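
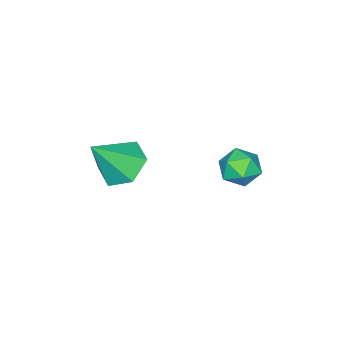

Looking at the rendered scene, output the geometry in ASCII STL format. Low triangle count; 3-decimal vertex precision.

solid 
facet normal -0.847 -0.370 0.381
outer loop
vertex -1.283 2.174 0.075
vertex -1.168 1.573 -0.253
vertex -0.922 1.671 0.389
endloop
endfacet
facet normal -0.558 0.112 0.822
outer loop
vertex -1.283 2.174 0.075
vertex -0.922 1.671 0.389
vertex -0.714 2.331 0.44
endloop
endfacet
facet normal -0.501 0.729 0.467
outer loop
vertex -1.283 2.174 0.075
vertex -0.714 2.331 0.44
vertex -0.831 2.641 -0.17
endloop
endfacet
facet normal -0.754 0.628 -0.192
outer loop
vertex -1.283 2.174 0.075
vertex -0.831 2.641 -0.17
vertex -1.112 2.173 -0.598
endloop
endfacet
facet normal -0.968 -0.051 -0.246
outer loop
vertex -1.283 2.174 0.075
vertex -1.112 2.173 -0.598
vertex -1.168 1.573 -0.253
endloop
endfacet
facet normal 0.100 -0.108 0.989
outer loop
vertex -0.714 2.331 0.44
vertex -0.922 1.671 0.389
vertex -0.248 1.827 0.338
endloop
endfacet
facet normal -0.368 -0.888 0.276
outer loop
vertex -0.922 1.671 0.389
vertex -1.168 1.573 -0.253
vertex -0.529 1.359 -0.09
endloop
endfacet
facet normal -0.563 -0.372 -0.738
outer loop
vertex -1.168 1.573 -0.253
vertex -1.112 2.173 -0.598
vertex -0.646 1.669 -0.7
endloop
endfacet
facet normal -0.217 0.727 -0.652
outer loop
vertex -1.112 2.173 -0.598
vertex -0.831 2.641 -0.17
vertex -0.438 2.329 -0.649
endloop
endfacet
facet normal 0.192 0.889 0.415
outer loop
vertex -0.831 2.641 -0.17
vertex -0.714 2.331 0.44
vertex -0.192 2.427 -0.007
endloop
endfacet
facet normal 0.754 -0.628 0.192
outer loop
vertex -0.077 1.826 -0.335
vertex -0.248 1.827 0.338
vertex -0.529 1.359 -0.09
endloop
endfacet
facet normal 0.501 -0.729 -0.467
outer loop
vertex -0.077 1.826 -0.335
vertex -0.529 1.359 -0.09
vertex -0.646 1.669 -0.7
endloop
endfacet
facet normal 0.558 -0.112 -0.822
outer loop
vertex -0.077 1.826 -0.335
vertex -0.646 1.669 -0.7
vertex -0.438 2.329 -0.649
endloop
endfacet
facet normal 0.847 0.370 -0.381
outer loop
vertex -0.077 1.826 -0.335
vertex -0.438 2.329 -0.649
vertex -0.192 2.427 -0.007
endloop
endfacet
facet normal 0.968 0.051 0.246
outer loop
vertex -0.077 1.826 -0.335
vertex -0.192 2.427 -0.007
vertex -0.248 1.827 0.338
endloop
endfacet
facet normal 0.217 -0.727 0.652
outer loop
vertex -0.529 1.359 -0.09
vertex -0.248 1.827 0.338
vertex -0.922 1.671 0.389
endloop
endfacet
facet normal -0.192 -0.889 -0.415
outer loop
vertex -0.646 1.669 -0.7
vertex -0.529 1.359 -0.09
vertex -1.168 1.573 -0.253
endloop
endfacet
facet normal -0.100 0.108 -0.989
outer loop
vertex -0.438 2.329 -0.649
vertex -0.646 1.669 -0.7
vertex -1.112 2.173 -0.598
endloop
endfacet
facet normal 0.368 0.888 -0.276
outer loop
vertex -0.192 2.427 -0.007
vertex -0.438 2.329 -0.649
vertex -0.831 2.641 -0.17
endloop
endfacet
facet normal 0.563 0.372 0.738
outer loop
vertex -0.248 1.827 0.338
vertex -0.192 2.427 -0.007
vertex -0.714 2.331 0.44
endloop
endfacet
facet normal -0.575 0.266 -0.774
outer loop
vertex 1.026 -1.432 -1.611
vertex 0.327 -1.436 -1.093
vertex 0.793 -0.707 -1.189
endloop
endfacet
facet normal 0.944 0.327 -0.041
outer loop
vertex 1.026 -1.432 -1.611
vertex 0.793 -0.707 -1.189
vertex 1.253 -1.864 0.153
endloop
endfacet
facet normal -0.576 0.266 -0.773
outer loop
vertex 0.793 -0.707 -1.189
vertex 0.327 -1.436 -1.093
vertex 0.094 -0.712 -0.67
endloop
endfacet
facet normal 0.384 0.760 0.524
outer loop
vertex 0.793 -0.707 -1.189
vertex 0.094 -0.712 -0.67
vertex 1.253 -1.864 0.153
endloop
endfacet
facet normal -0.575 0.267 -0.774
outer loop
vertex 0.094 -0.712 -0.67
vertex 0.327 -1.436 -1.093
vertex -0.372 -1.44 -0.575
endloop
endfacet
facet normal -0.317 0.319 0.893
outer loop
vertex 0.094 -0.712 -0.67
vertex -0.372 -1.44 -0.575
vertex 1.253 -1.864 0.153
endloop
endfacet
facet normal -0.575 0.266 -0.774
outer loop
vertex -0.372 -1.44 -0.575
vertex 0.327 -1.436 -1.093
vertex -0.139 -2.164 -0.997
endloop
endfacet
facet normal -0.457 -0.553 0.697
outer loop
vertex -0.372 -1.44 -0.575
vertex -0.139 -2.164 -0.997
vertex 1.253 -1.864 0.153
endloop
endfacet
facet normal -0.575 0.266 -0.774
outer loop
vertex -0.139 -2.164 -0.997
vertex 0.327 -1.436 -1.093
vertex 0.56 -2.16 -1.515
endloop
endfacet
facet normal 0.103 -0.986 0.132
outer loop
vertex -0.139 -2.164 -0.997
vertex 0.56 -2.16 -1.515
vertex 1.253 -1.864 0.153
endloop
endfacet
facet normal -0.575 0.266 -0.774
outer loop
vertex 0.56 -2.16 -1.515
vertex 0.327 -1.436 -1.093
vertex 1.026 -1.432 -1.611
endloop
endfacet
facet normal 0.804 -0.546 -0.237
outer loop
vertex 0.56 -2.16 -1.515
vertex 1.026 -1.432 -1.611
vertex 1.253 -1.864 0.153
endloop
endfacet

endsolid


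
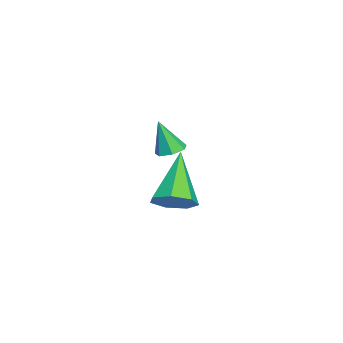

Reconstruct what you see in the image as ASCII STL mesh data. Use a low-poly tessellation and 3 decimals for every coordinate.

solid 
facet normal 0.059 0.320 -0.946
outer loop
vertex -1.805 -1.345 -4.083
vertex -2.35 -1.452 -4.153
vertex -2.107 -0.979 -3.978
endloop
endfacet
facet normal 0.712 0.428 0.557
outer loop
vertex -1.805 -1.345 -4.083
vertex -2.107 -0.979 -3.978
vertex -2.43 -1.888 -2.867
endloop
endfacet
facet normal 0.057 0.320 -0.946
outer loop
vertex -2.107 -0.979 -3.978
vertex -2.35 -1.452 -4.153
vertex -2.592 -0.969 -4.004
endloop
endfacet
facet normal -0.018 0.776 0.630
outer loop
vertex -2.107 -0.979 -3.978
vertex -2.592 -0.969 -4.004
vertex -2.43 -1.888 -2.867
endloop
endfacet
facet normal 0.059 0.321 -0.945
outer loop
vertex -2.592 -0.969 -4.004
vertex -2.35 -1.452 -4.153
vertex -2.895 -1.323 -4.143
endloop
endfacet
facet normal -0.752 0.456 0.476
outer loop
vertex -2.592 -0.969 -4.004
vertex -2.895 -1.323 -4.143
vertex -2.43 -1.888 -2.867
endloop
endfacet
facet normal 0.058 0.320 -0.946
outer loop
vertex -2.895 -1.323 -4.143
vertex -2.35 -1.452 -4.153
vertex -2.788 -1.774 -4.289
endloop
endfacet
facet normal -0.933 -0.290 0.212
outer loop
vertex -2.895 -1.323 -4.143
vertex -2.788 -1.774 -4.289
vertex -2.43 -1.888 -2.867
endloop
endfacet
facet normal 0.058 0.320 -0.946
outer loop
vertex -2.788 -1.774 -4.289
vertex -2.35 -1.452 -4.153
vertex -2.351 -1.983 -4.333
endloop
endfacet
facet normal -0.428 -0.903 0.035
outer loop
vertex -2.788 -1.774 -4.289
vertex -2.351 -1.983 -4.333
vertex -2.43 -1.888 -2.867
endloop
endfacet
facet normal 0.059 0.320 -0.945
outer loop
vertex -2.351 -1.983 -4.333
vertex -2.35 -1.452 -4.153
vertex -1.914 -1.792 -4.241
endloop
endfacet
facet normal 0.385 -0.919 0.080
outer loop
vertex -2.351 -1.983 -4.333
vertex -1.914 -1.792 -4.241
vertex -2.43 -1.888 -2.867
endloop
endfacet
facet normal 0.059 0.320 -0.946
outer loop
vertex -1.914 -1.792 -4.241
vertex -2.35 -1.452 -4.153
vertex -1.805 -1.345 -4.083
endloop
endfacet
facet normal 0.892 -0.328 0.312
outer loop
vertex -1.914 -1.792 -4.241
vertex -1.805 -1.345 -4.083
vertex -2.43 -1.888 -2.867
endloop
endfacet
facet normal 0.706 -0.026 -0.708
outer loop
vertex 2.261 -0.32 -4.061
vertex 1.888 -0.909 -4.411
vertex 1.802 -0.142 -4.525
endloop
endfacet
facet normal -0.027 0.924 0.382
outer loop
vertex 2.261 -0.32 -4.061
vertex 1.802 -0.142 -4.525
vertex 0.392 -0.851 -2.909
endloop
endfacet
facet normal 0.705 -0.026 -0.709
outer loop
vertex 1.802 -0.142 -4.525
vertex 1.888 -0.909 -4.411
vertex 1.407 -0.541 -4.903
endloop
endfacet
facet normal -0.604 0.775 -0.187
outer loop
vertex 1.802 -0.142 -4.525
vertex 1.407 -0.541 -4.903
vertex 0.392 -0.851 -2.909
endloop
endfacet
facet normal 0.705 -0.027 -0.709
outer loop
vertex 1.407 -0.541 -4.903
vertex 1.888 -0.909 -4.411
vertex 1.374 -1.217 -4.91
endloop
endfacet
facet normal -0.893 0.048 -0.447
outer loop
vertex 1.407 -0.541 -4.903
vertex 1.374 -1.217 -4.91
vertex 0.392 -0.851 -2.909
endloop
endfacet
facet normal 0.705 -0.027 -0.709
outer loop
vertex 1.374 -1.217 -4.91
vertex 1.888 -0.909 -4.411
vertex 1.728 -1.661 -4.541
endloop
endfacet
facet normal -0.677 -0.708 -0.203
outer loop
vertex 1.374 -1.217 -4.91
vertex 1.728 -1.661 -4.541
vertex 0.392 -0.851 -2.909
endloop
endfacet
facet normal 0.705 -0.028 -0.708
outer loop
vertex 1.728 -1.661 -4.541
vertex 1.888 -0.909 -4.411
vertex 2.202 -1.538 -4.074
endloop
endfacet
facet normal -0.117 -0.924 0.363
outer loop
vertex 1.728 -1.661 -4.541
vertex 2.202 -1.538 -4.074
vertex 0.392 -0.851 -2.909
endloop
endfacet
facet normal 0.706 -0.027 -0.708
outer loop
vertex 2.202 -1.538 -4.074
vertex 1.888 -0.909 -4.411
vertex 2.439 -0.942 -3.86
endloop
endfacet
facet normal 0.362 -0.439 0.822
outer loop
vertex 2.202 -1.538 -4.074
vertex 2.439 -0.942 -3.86
vertex 0.392 -0.851 -2.909
endloop
endfacet
facet normal 0.706 -0.027 -0.708
outer loop
vertex 2.439 -0.942 -3.86
vertex 1.888 -0.909 -4.411
vertex 2.261 -0.32 -4.061
endloop
endfacet
facet normal 0.403 0.384 0.831
outer loop
vertex 2.439 -0.942 -3.86
vertex 2.261 -0.32 -4.061
vertex 0.392 -0.851 -2.909
endloop
endfacet

endsolid


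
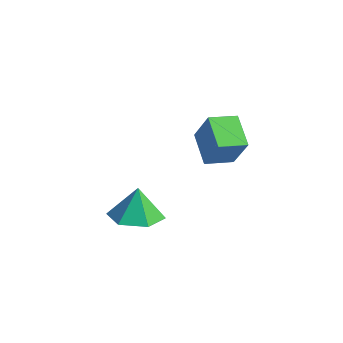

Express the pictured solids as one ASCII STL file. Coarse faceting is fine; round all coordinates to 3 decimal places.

solid 
facet normal 0.056 -0.098 -0.994
outer loop
vertex 1.184 -2.575 -1.205
vertex 0.579 -3.469 -1.151
vertex 0.108 -2.505 -1.272
endloop
endfacet
facet normal 0.028 0.882 0.471
outer loop
vertex 1.184 -2.575 -1.205
vertex 0.108 -2.505 -1.272
vertex 0.501 -3.331 0.251
endloop
endfacet
facet normal 0.055 -0.098 -0.994
outer loop
vertex 0.108 -2.505 -1.272
vertex 0.579 -3.469 -1.151
vertex -0.496 -3.398 -1.218
endloop
endfacet
facet normal -0.720 0.515 0.465
outer loop
vertex 0.108 -2.505 -1.272
vertex -0.496 -3.398 -1.218
vertex 0.501 -3.331 0.251
endloop
endfacet
facet normal 0.055 -0.098 -0.994
outer loop
vertex -0.496 -3.398 -1.218
vertex 0.579 -3.469 -1.151
vertex -0.025 -4.362 -1.097
endloop
endfacet
facet normal -0.779 -0.313 0.543
outer loop
vertex -0.496 -3.398 -1.218
vertex -0.025 -4.362 -1.097
vertex 0.501 -3.331 0.251
endloop
endfacet
facet normal 0.056 -0.098 -0.994
outer loop
vertex -0.025 -4.362 -1.097
vertex 0.579 -3.469 -1.151
vertex 1.05 -4.433 -1.029
endloop
endfacet
facet normal -0.091 -0.774 0.627
outer loop
vertex -0.025 -4.362 -1.097
vertex 1.05 -4.433 -1.029
vertex 0.501 -3.331 0.251
endloop
endfacet
facet normal 0.056 -0.098 -0.994
outer loop
vertex 1.05 -4.433 -1.029
vertex 0.579 -3.469 -1.151
vertex 1.655 -3.54 -1.083
endloop
endfacet
facet normal 0.658 -0.408 0.633
outer loop
vertex 1.05 -4.433 -1.029
vertex 1.655 -3.54 -1.083
vertex 0.501 -3.331 0.251
endloop
endfacet
facet normal 0.056 -0.098 -0.994
outer loop
vertex 1.655 -3.54 -1.083
vertex 0.579 -3.469 -1.151
vertex 1.184 -2.575 -1.205
endloop
endfacet
facet normal 0.718 0.420 0.555
outer loop
vertex 1.655 -3.54 -1.083
vertex 1.184 -2.575 -1.205
vertex 0.501 -3.331 0.251
endloop
endfacet
facet normal -0.559 -0.025 -0.829
outer loop
vertex -2.176 0.51 0.554
vertex -2.005 1.699 0.403
vertex -0.902 0.218 -0.296
endloop
endfacet
facet normal -0.142 -0.982 0.125
outer loop
vertex 0.065 0.261 1.137
vertex -2.176 0.51 0.554
vertex -0.902 0.218 -0.296
endloop
endfacet
facet normal -0.559 -0.025 -0.829
outer loop
vertex -0.902 0.218 -0.296
vertex -2.005 1.699 0.403
vertex -0.73 1.406 -0.448
endloop
endfacet
facet normal 0.817 -0.188 -0.546
outer loop
vertex -0.73 1.406 -0.448
vertex 0.065 0.261 1.137
vertex -0.902 0.218 -0.296
endloop
endfacet
facet normal -0.817 0.187 0.546
outer loop
vertex -2.176 0.51 0.554
vertex -1.038 1.742 1.836
vertex -2.005 1.699 0.403
endloop
endfacet
facet normal -0.142 -0.982 0.126
outer loop
vertex -1.21 0.554 1.988
vertex -2.176 0.51 0.554
vertex 0.065 0.261 1.137
endloop
endfacet
facet normal -0.817 0.188 0.545
outer loop
vertex -1.21 0.554 1.988
vertex -1.038 1.742 1.836
vertex -2.176 0.51 0.554
endloop
endfacet
facet normal 0.142 0.982 -0.125
outer loop
vertex -2.005 1.699 0.403
vertex -1.038 1.742 1.836
vertex -0.73 1.406 -0.448
endloop
endfacet
facet normal 0.817 -0.187 -0.545
outer loop
vertex 0.236 1.45 0.986
vertex 0.065 0.261 1.137
vertex -0.73 1.406 -0.448
endloop
endfacet
facet normal 0.141 0.982 -0.125
outer loop
vertex -0.73 1.406 -0.448
vertex -1.038 1.742 1.836
vertex 0.236 1.45 0.986
endloop
endfacet
facet normal 0.559 0.025 0.829
outer loop
vertex 0.236 1.45 0.986
vertex -1.21 0.554 1.988
vertex 0.065 0.261 1.137
endloop
endfacet
facet normal 0.559 0.025 0.829
outer loop
vertex -1.038 1.742 1.836
vertex -1.21 0.554 1.988
vertex 0.236 1.45 0.986
endloop
endfacet

endsolid


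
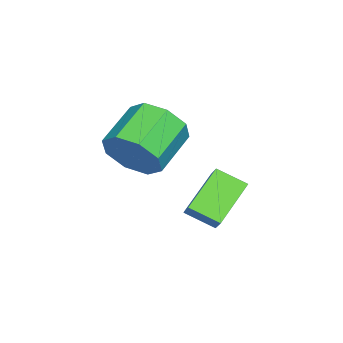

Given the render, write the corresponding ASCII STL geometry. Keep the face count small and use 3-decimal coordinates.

solid 
facet normal 0.913 -0.164 -0.373
outer loop
vertex 1.472 -1.436 4.049
vertex 1.028 -1.865 3.15
vertex 1.333 -0.865 3.457
endloop
endfacet
facet normal 0.371 0.710 0.598
outer loop
vertex 1.472 -1.436 4.049
vertex 1.333 -0.865 3.457
vertex -0.145 -1.146 4.708
endloop
endfacet
facet normal 0.372 0.709 0.599
outer loop
vertex -0.145 -1.146 4.708
vertex 1.333 -0.865 3.457
vertex -0.283 -0.574 4.116
endloop
endfacet
facet normal -0.914 0.165 0.372
outer loop
vertex -0.145 -1.146 4.708
vertex -0.283 -0.574 4.116
vertex -0.588 -1.575 3.81
endloop
endfacet
facet normal 0.913 -0.164 -0.372
outer loop
vertex 1.333 -0.865 3.457
vertex 1.028 -1.865 3.15
vertex 1.016 -0.88 2.686
endloop
endfacet
facet normal 0.145 0.986 -0.079
outer loop
vertex 1.333 -0.865 3.457
vertex 1.016 -0.88 2.686
vertex -0.283 -0.574 4.116
endloop
endfacet
facet normal 0.145 0.986 -0.079
outer loop
vertex -0.283 -0.574 4.116
vertex 1.016 -0.88 2.686
vertex -0.601 -0.589 3.345
endloop
endfacet
facet normal -0.913 0.164 0.373
outer loop
vertex -0.283 -0.574 4.116
vertex -0.601 -0.589 3.345
vertex -0.588 -1.575 3.81
endloop
endfacet
facet normal 0.914 -0.164 -0.372
outer loop
vertex 1.016 -0.88 2.686
vertex 1.028 -1.865 3.15
vertex 0.706 -1.472 2.186
endloop
endfacet
facet normal -0.166 0.686 -0.709
outer loop
vertex 1.016 -0.88 2.686
vertex 0.706 -1.472 2.186
vertex -0.601 -0.589 3.345
endloop
endfacet
facet normal -0.166 0.685 -0.709
outer loop
vertex -0.601 -0.589 3.345
vertex 0.706 -1.472 2.186
vertex -0.911 -1.181 2.846
endloop
endfacet
facet normal -0.913 0.164 0.373
outer loop
vertex -0.601 -0.589 3.345
vertex -0.911 -1.181 2.846
vertex -0.588 -1.575 3.81
endloop
endfacet
facet normal 0.914 -0.164 -0.372
outer loop
vertex 0.706 -1.472 2.186
vertex 1.028 -1.865 3.15
vertex 0.585 -2.294 2.252
endloop
endfacet
facet normal -0.381 -0.018 -0.925
outer loop
vertex 0.706 -1.472 2.186
vertex 0.585 -2.294 2.252
vertex -0.911 -1.181 2.846
endloop
endfacet
facet normal -0.380 -0.017 -0.925
outer loop
vertex -0.911 -1.181 2.846
vertex 0.585 -2.294 2.252
vertex -1.032 -2.004 2.911
endloop
endfacet
facet normal -0.913 0.164 0.373
outer loop
vertex -0.911 -1.181 2.846
vertex -1.032 -2.004 2.911
vertex -0.588 -1.575 3.81
endloop
endfacet
facet normal 0.914 -0.165 -0.372
outer loop
vertex 0.585 -2.294 2.252
vertex 1.028 -1.865 3.15
vertex 0.723 -2.866 2.844
endloop
endfacet
facet normal -0.371 -0.709 -0.599
outer loop
vertex 0.585 -2.294 2.252
vertex 0.723 -2.866 2.844
vertex -1.032 -2.004 2.911
endloop
endfacet
facet normal -0.372 -0.710 -0.598
outer loop
vertex -1.032 -2.004 2.911
vertex 0.723 -2.866 2.844
vertex -0.893 -2.575 3.503
endloop
endfacet
facet normal -0.913 0.164 0.373
outer loop
vertex -1.032 -2.004 2.911
vertex -0.893 -2.575 3.503
vertex -0.588 -1.575 3.81
endloop
endfacet
facet normal 0.913 -0.164 -0.373
outer loop
vertex 0.723 -2.866 2.844
vertex 1.028 -1.865 3.15
vertex 1.041 -2.851 3.615
endloop
endfacet
facet normal -0.145 -0.986 0.079
outer loop
vertex 0.723 -2.866 2.844
vertex 1.041 -2.851 3.615
vertex -0.893 -2.575 3.503
endloop
endfacet
facet normal -0.145 -0.986 0.079
outer loop
vertex -0.893 -2.575 3.503
vertex 1.041 -2.851 3.615
vertex -0.576 -2.56 4.274
endloop
endfacet
facet normal -0.913 0.164 0.372
outer loop
vertex -0.893 -2.575 3.503
vertex -0.576 -2.56 4.274
vertex -0.588 -1.575 3.81
endloop
endfacet
facet normal 0.913 -0.164 -0.373
outer loop
vertex 1.041 -2.851 3.615
vertex 1.028 -1.865 3.15
vertex 1.351 -2.259 4.114
endloop
endfacet
facet normal 0.166 -0.685 0.709
outer loop
vertex 1.041 -2.851 3.615
vertex 1.351 -2.259 4.114
vertex -0.576 -2.56 4.274
endloop
endfacet
facet normal 0.166 -0.686 0.709
outer loop
vertex -0.576 -2.56 4.274
vertex 1.351 -2.259 4.114
vertex -0.266 -1.968 4.774
endloop
endfacet
facet normal -0.914 0.164 0.372
outer loop
vertex -0.576 -2.56 4.274
vertex -0.266 -1.968 4.774
vertex -0.588 -1.575 3.81
endloop
endfacet
facet normal 0.913 -0.164 -0.373
outer loop
vertex 1.351 -2.259 4.114
vertex 1.028 -1.865 3.15
vertex 1.472 -1.436 4.049
endloop
endfacet
facet normal 0.380 0.017 0.925
outer loop
vertex 1.351 -2.259 4.114
vertex 1.472 -1.436 4.049
vertex -0.266 -1.968 4.774
endloop
endfacet
facet normal 0.380 0.018 0.925
outer loop
vertex -0.266 -1.968 4.774
vertex 1.472 -1.436 4.049
vertex -0.145 -1.146 4.708
endloop
endfacet
facet normal -0.914 0.164 0.372
outer loop
vertex -0.266 -1.968 4.774
vertex -0.145 -1.146 4.708
vertex -0.588 -1.575 3.81
endloop
endfacet
facet normal -0.836 0.200 0.512
outer loop
vertex -1.234 0.09 1.605
vertex -1.293 1.152 1.094
vertex -1.704 -0.244 0.968
endloop
endfacet
facet normal 0.051 -0.899 0.434
outer loop
vertex -0.167 -0.612 0.026
vertex -1.234 0.09 1.605
vertex -1.704 -0.244 0.968
endloop
endfacet
facet normal -0.835 0.200 0.512
outer loop
vertex -1.704 -0.244 0.968
vertex -1.293 1.152 1.094
vertex -1.764 0.818 0.456
endloop
endfacet
facet normal -0.547 -0.388 -0.741
outer loop
vertex -1.764 0.818 0.456
vertex -0.167 -0.612 0.026
vertex -1.704 -0.244 0.968
endloop
endfacet
facet normal 0.547 0.387 0.742
outer loop
vertex -1.234 0.09 1.605
vertex 0.244 0.784 0.152
vertex -1.293 1.152 1.094
endloop
endfacet
facet normal 0.050 -0.900 0.434
outer loop
vertex 0.304 -0.278 0.664
vertex -1.234 0.09 1.605
vertex -0.167 -0.612 0.026
endloop
endfacet
facet normal 0.547 0.388 0.742
outer loop
vertex 0.304 -0.278 0.664
vertex 0.244 0.784 0.152
vertex -1.234 0.09 1.605
endloop
endfacet
facet normal -0.050 0.900 -0.434
outer loop
vertex -1.293 1.152 1.094
vertex 0.244 0.784 0.152
vertex -1.764 0.818 0.456
endloop
endfacet
facet normal -0.547 -0.387 -0.742
outer loop
vertex -0.226 0.45 -0.485
vertex -0.167 -0.612 0.026
vertex -1.764 0.818 0.456
endloop
endfacet
facet normal -0.051 0.899 -0.434
outer loop
vertex -1.764 0.818 0.456
vertex 0.244 0.784 0.152
vertex -0.226 0.45 -0.485
endloop
endfacet
facet normal 0.835 -0.200 -0.512
outer loop
vertex -0.226 0.45 -0.485
vertex 0.304 -0.278 0.664
vertex -0.167 -0.612 0.026
endloop
endfacet
facet normal 0.836 -0.200 -0.512
outer loop
vertex 0.244 0.784 0.152
vertex 0.304 -0.278 0.664
vertex -0.226 0.45 -0.485
endloop
endfacet

endsolid


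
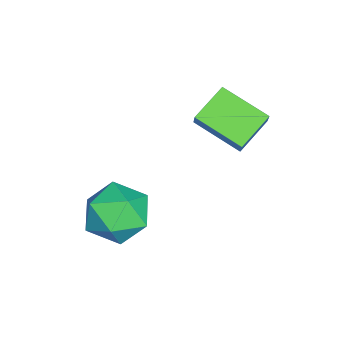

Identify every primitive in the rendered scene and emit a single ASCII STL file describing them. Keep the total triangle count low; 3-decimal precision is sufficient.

solid 
facet normal -0.909 0.156 0.388
outer loop
vertex -0.632 -1.566 0.436
vertex -0.197 -1.743 1.527
vertex -0.208 -0.65 1.062
endloop
endfacet
facet normal -0.822 0.528 -0.216
outer loop
vertex -0.632 -1.566 0.436
vertex -0.208 -0.65 1.062
vertex 0.037 -0.742 -0.097
endloop
endfacet
facet normal -0.671 0.067 -0.738
outer loop
vertex -0.632 -1.566 0.436
vertex 0.037 -0.742 -0.097
vertex 0.199 -1.892 -0.349
endloop
endfacet
facet normal -0.665 -0.589 -0.459
outer loop
vertex -0.632 -1.566 0.436
vertex 0.199 -1.892 -0.349
vertex 0.054 -2.511 0.655
endloop
endfacet
facet normal -0.811 -0.534 0.237
outer loop
vertex -0.632 -1.566 0.436
vertex 0.054 -2.511 0.655
vertex -0.197 -1.743 1.527
endloop
endfacet
facet normal -0.258 0.957 -0.131
outer loop
vertex 0.037 -0.742 -0.097
vertex -0.208 -0.65 1.062
vertex 0.886 -0.409 0.665
endloop
endfacet
facet normal -0.399 0.356 0.845
outer loop
vertex -0.208 -0.65 1.062
vertex -0.197 -1.743 1.527
vertex 0.741 -1.028 1.669
endloop
endfacet
facet normal -0.241 -0.762 0.601
outer loop
vertex -0.197 -1.743 1.527
vertex 0.054 -2.511 0.655
vertex 0.903 -2.178 1.417
endloop
endfacet
facet normal -0.003 -0.851 -0.525
outer loop
vertex 0.054 -2.511 0.655
vertex 0.199 -1.892 -0.349
vertex 1.148 -2.27 0.258
endloop
endfacet
facet normal -0.014 0.212 -0.977
outer loop
vertex 0.199 -1.892 -0.349
vertex 0.037 -0.742 -0.097
vertex 1.137 -1.177 -0.207
endloop
endfacet
facet normal 0.665 0.589 0.459
outer loop
vertex 1.572 -1.354 0.884
vertex 0.886 -0.409 0.665
vertex 0.741 -1.028 1.669
endloop
endfacet
facet normal 0.671 -0.067 0.738
outer loop
vertex 1.572 -1.354 0.884
vertex 0.741 -1.028 1.669
vertex 0.903 -2.178 1.417
endloop
endfacet
facet normal 0.822 -0.528 0.216
outer loop
vertex 1.572 -1.354 0.884
vertex 0.903 -2.178 1.417
vertex 1.148 -2.27 0.258
endloop
endfacet
facet normal 0.909 -0.156 -0.388
outer loop
vertex 1.572 -1.354 0.884
vertex 1.148 -2.27 0.258
vertex 1.137 -1.177 -0.207
endloop
endfacet
facet normal 0.811 0.534 -0.237
outer loop
vertex 1.572 -1.354 0.884
vertex 1.137 -1.177 -0.207
vertex 0.886 -0.409 0.665
endloop
endfacet
facet normal 0.003 0.851 0.525
outer loop
vertex 0.741 -1.028 1.669
vertex 0.886 -0.409 0.665
vertex -0.208 -0.65 1.062
endloop
endfacet
facet normal 0.014 -0.212 0.977
outer loop
vertex 0.903 -2.178 1.417
vertex 0.741 -1.028 1.669
vertex -0.197 -1.743 1.527
endloop
endfacet
facet normal 0.258 -0.957 0.131
outer loop
vertex 1.148 -2.27 0.258
vertex 0.903 -2.178 1.417
vertex 0.054 -2.511 0.655
endloop
endfacet
facet normal 0.399 -0.356 -0.845
outer loop
vertex 1.137 -1.177 -0.207
vertex 1.148 -2.27 0.258
vertex 0.199 -1.892 -0.349
endloop
endfacet
facet normal 0.241 0.762 -0.601
outer loop
vertex 0.886 -0.409 0.665
vertex 1.137 -1.177 -0.207
vertex 0.037 -0.742 -0.097
endloop
endfacet
facet normal -0.525 -0.156 -0.837
outer loop
vertex -2.396 0.296 2.89
vertex -3.536 0.917 3.49
vertex -1.86 1.893 2.256
endloop
endfacet
facet normal 0.797 -0.434 -0.420
outer loop
vertex -1.424 2.023 2.95
vertex -2.396 0.296 2.89
vertex -1.86 1.893 2.256
endloop
endfacet
facet normal -0.525 -0.156 -0.837
outer loop
vertex -1.86 1.893 2.256
vertex -3.536 0.917 3.49
vertex -3.0 2.514 2.856
endloop
endfacet
facet normal 0.297 0.887 -0.353
outer loop
vertex -3.0 2.514 2.856
vertex -1.424 2.023 2.95
vertex -1.86 1.893 2.256
endloop
endfacet
facet normal -0.297 -0.887 0.353
outer loop
vertex -2.396 0.296 2.89
vertex -3.1 1.047 4.184
vertex -3.536 0.917 3.49
endloop
endfacet
facet normal 0.797 -0.434 -0.420
outer loop
vertex -1.96 0.426 3.584
vertex -2.396 0.296 2.89
vertex -1.424 2.023 2.95
endloop
endfacet
facet normal -0.297 -0.887 0.353
outer loop
vertex -1.96 0.426 3.584
vertex -3.1 1.047 4.184
vertex -2.396 0.296 2.89
endloop
endfacet
facet normal -0.797 0.434 0.420
outer loop
vertex -3.536 0.917 3.49
vertex -3.1 1.047 4.184
vertex -3.0 2.514 2.856
endloop
endfacet
facet normal 0.297 0.887 -0.353
outer loop
vertex -2.564 2.644 3.55
vertex -1.424 2.023 2.95
vertex -3.0 2.514 2.856
endloop
endfacet
facet normal -0.797 0.434 0.420
outer loop
vertex -3.0 2.514 2.856
vertex -3.1 1.047 4.184
vertex -2.564 2.644 3.55
endloop
endfacet
facet normal 0.525 0.156 0.837
outer loop
vertex -2.564 2.644 3.55
vertex -1.96 0.426 3.584
vertex -1.424 2.023 2.95
endloop
endfacet
facet normal 0.525 0.156 0.837
outer loop
vertex -3.1 1.047 4.184
vertex -1.96 0.426 3.584
vertex -2.564 2.644 3.55
endloop
endfacet

endsolid


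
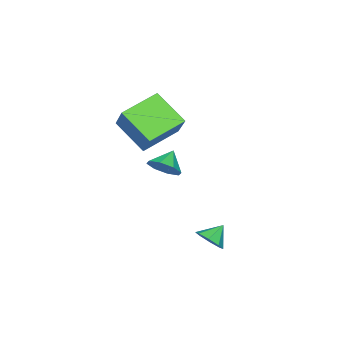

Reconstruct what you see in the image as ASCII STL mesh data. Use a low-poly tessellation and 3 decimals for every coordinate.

solid 
facet normal -0.884 0.354 0.305
outer loop
vertex -2.687 -3.065 2.001
vertex -1.813 -2.125 3.443
vertex -2.432 -1.315 0.708
endloop
endfacet
facet normal -0.453 -0.486 -0.747
outer loop
vertex -0.487 -2.095 0.037
vertex -2.687 -3.065 2.001
vertex -2.432 -1.315 0.708
endloop
endfacet
facet normal -0.884 0.354 0.305
outer loop
vertex -2.432 -1.315 0.708
vertex -1.813 -2.125 3.443
vertex -1.558 -0.376 2.15
endloop
endfacet
facet normal 0.116 0.799 -0.591
outer loop
vertex -1.558 -0.376 2.15
vertex -0.487 -2.095 0.037
vertex -2.432 -1.315 0.708
endloop
endfacet
facet normal -0.116 -0.798 0.591
outer loop
vertex -2.687 -3.065 2.001
vertex 0.132 -2.905 2.772
vertex -1.813 -2.125 3.443
endloop
endfacet
facet normal -0.453 -0.486 -0.747
outer loop
vertex -0.742 -3.844 1.33
vertex -2.687 -3.065 2.001
vertex -0.487 -2.095 0.037
endloop
endfacet
facet normal -0.116 -0.799 0.590
outer loop
vertex -0.742 -3.844 1.33
vertex 0.132 -2.905 2.772
vertex -2.687 -3.065 2.001
endloop
endfacet
facet normal 0.453 0.486 0.747
outer loop
vertex -1.813 -2.125 3.443
vertex 0.132 -2.905 2.772
vertex -1.558 -0.376 2.15
endloop
endfacet
facet normal 0.116 0.798 -0.591
outer loop
vertex 0.387 -1.155 1.479
vertex -0.487 -2.095 0.037
vertex -1.558 -0.376 2.15
endloop
endfacet
facet normal 0.453 0.486 0.747
outer loop
vertex -1.558 -0.376 2.15
vertex 0.132 -2.905 2.772
vertex 0.387 -1.155 1.479
endloop
endfacet
facet normal 0.884 -0.354 -0.305
outer loop
vertex 0.387 -1.155 1.479
vertex -0.742 -3.844 1.33
vertex -0.487 -2.095 0.037
endloop
endfacet
facet normal 0.884 -0.354 -0.305
outer loop
vertex 0.132 -2.905 2.772
vertex -0.742 -3.844 1.33
vertex 0.387 -1.155 1.479
endloop
endfacet
facet normal 0.742 -0.246 -0.624
outer loop
vertex 1.417 2.747 -3.443
vertex 0.869 2.462 -3.982
vertex 1.224 3.188 -3.846
endloop
endfacet
facet normal 0.081 0.691 0.718
outer loop
vertex 1.417 2.747 -3.443
vertex 1.224 3.188 -3.846
vertex 0.031 2.738 -3.278
endloop
endfacet
facet normal 0.742 -0.246 -0.624
outer loop
vertex 1.224 3.188 -3.846
vertex 0.869 2.462 -3.982
vertex 0.823 3.204 -4.329
endloop
endfacet
facet normal -0.244 0.941 0.234
outer loop
vertex 1.224 3.188 -3.846
vertex 0.823 3.204 -4.329
vertex 0.031 2.738 -3.278
endloop
endfacet
facet normal 0.743 -0.245 -0.623
outer loop
vertex 0.823 3.204 -4.329
vertex 0.869 2.462 -3.982
vertex 0.45 2.784 -4.609
endloop
endfacet
facet normal -0.670 0.719 -0.186
outer loop
vertex 0.823 3.204 -4.329
vertex 0.45 2.784 -4.609
vertex 0.031 2.738 -3.278
endloop
endfacet
facet normal 0.743 -0.246 -0.623
outer loop
vertex 0.45 2.784 -4.609
vertex 0.869 2.462 -3.982
vertex 0.322 2.176 -4.522
endloop
endfacet
facet normal -0.944 0.157 -0.292
outer loop
vertex 0.45 2.784 -4.609
vertex 0.322 2.176 -4.522
vertex 0.031 2.738 -3.278
endloop
endfacet
facet normal 0.743 -0.244 -0.623
outer loop
vertex 0.322 2.176 -4.522
vertex 0.869 2.462 -3.982
vertex 0.515 1.735 -4.119
endloop
endfacet
facet normal -0.908 -0.419 -0.023
outer loop
vertex 0.322 2.176 -4.522
vertex 0.515 1.735 -4.119
vertex 0.031 2.738 -3.278
endloop
endfacet
facet normal 0.742 -0.244 -0.624
outer loop
vertex 0.515 1.735 -4.119
vertex 0.869 2.462 -3.982
vertex 0.916 1.72 -3.636
endloop
endfacet
facet normal -0.582 -0.669 0.463
outer loop
vertex 0.515 1.735 -4.119
vertex 0.916 1.72 -3.636
vertex 0.031 2.738 -3.278
endloop
endfacet
facet normal 0.742 -0.244 -0.624
outer loop
vertex 0.916 1.72 -3.636
vertex 0.869 2.462 -3.982
vertex 1.289 2.139 -3.356
endloop
endfacet
facet normal -0.158 -0.447 0.880
outer loop
vertex 0.916 1.72 -3.636
vertex 1.289 2.139 -3.356
vertex 0.031 2.738 -3.278
endloop
endfacet
facet normal 0.742 -0.245 -0.624
outer loop
vertex 1.289 2.139 -3.356
vertex 0.869 2.462 -3.982
vertex 1.417 2.747 -3.443
endloop
endfacet
facet normal 0.117 0.117 0.986
outer loop
vertex 1.289 2.139 -3.356
vertex 1.417 2.747 -3.443
vertex 0.031 2.738 -3.278
endloop
endfacet
facet normal 0.790 0.040 -0.612
outer loop
vertex -0.685 -1.257 -0.616
vertex -1.248 -1.406 -1.353
vertex -0.935 -0.645 -0.899
endloop
endfacet
facet normal -0.047 0.403 0.914
outer loop
vertex -0.685 -1.257 -0.616
vertex -0.935 -0.645 -0.899
vertex -2.212 -1.454 -0.607
endloop
endfacet
facet normal 0.790 0.040 -0.611
outer loop
vertex -0.935 -0.645 -0.899
vertex -1.248 -1.406 -1.353
vertex -1.368 -0.478 -1.448
endloop
endfacet
facet normal -0.367 0.769 0.524
outer loop
vertex -0.935 -0.645 -0.899
vertex -1.368 -0.478 -1.448
vertex -2.212 -1.454 -0.607
endloop
endfacet
facet normal 0.790 0.039 -0.612
outer loop
vertex -1.368 -0.478 -1.448
vertex -1.248 -1.406 -1.353
vertex -1.732 -0.855 -1.942
endloop
endfacet
facet normal -0.741 0.671 0.034
outer loop
vertex -1.368 -0.478 -1.448
vertex -1.732 -0.855 -1.942
vertex -2.212 -1.454 -0.607
endloop
endfacet
facet normal 0.790 0.040 -0.612
outer loop
vertex -1.732 -0.855 -1.942
vertex -1.248 -1.406 -1.353
vertex -1.812 -1.555 -2.091
endloop
endfacet
facet normal -0.949 0.165 -0.267
outer loop
vertex -1.732 -0.855 -1.942
vertex -1.812 -1.555 -2.091
vertex -2.212 -1.454 -0.607
endloop
endfacet
facet normal 0.790 0.039 -0.612
outer loop
vertex -1.812 -1.555 -2.091
vertex -1.248 -1.406 -1.353
vertex -1.562 -2.167 -1.807
endloop
endfacet
facet normal -0.870 -0.450 -0.204
outer loop
vertex -1.812 -1.555 -2.091
vertex -1.562 -2.167 -1.807
vertex -2.212 -1.454 -0.607
endloop
endfacet
facet normal 0.790 0.039 -0.612
outer loop
vertex -1.562 -2.167 -1.807
vertex -1.248 -1.406 -1.353
vertex -1.128 -2.333 -1.258
endloop
endfacet
facet normal -0.548 -0.815 0.187
outer loop
vertex -1.562 -2.167 -1.807
vertex -1.128 -2.333 -1.258
vertex -2.212 -1.454 -0.607
endloop
endfacet
facet normal 0.791 0.040 -0.611
outer loop
vertex -1.128 -2.333 -1.258
vertex -1.248 -1.406 -1.353
vertex -0.765 -1.956 -0.764
endloop
endfacet
facet normal -0.175 -0.716 0.675
outer loop
vertex -1.128 -2.333 -1.258
vertex -0.765 -1.956 -0.764
vertex -2.212 -1.454 -0.607
endloop
endfacet
facet normal 0.790 0.039 -0.612
outer loop
vertex -0.765 -1.956 -0.764
vertex -1.248 -1.406 -1.353
vertex -0.685 -1.257 -0.616
endloop
endfacet
facet normal 0.033 -0.211 0.977
outer loop
vertex -0.765 -1.956 -0.764
vertex -0.685 -1.257 -0.616
vertex -2.212 -1.454 -0.607
endloop
endfacet

endsolid


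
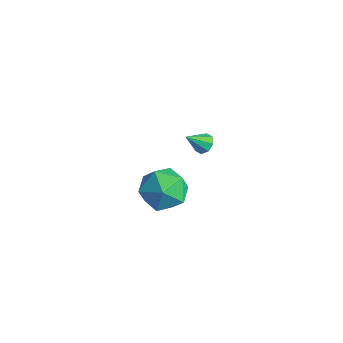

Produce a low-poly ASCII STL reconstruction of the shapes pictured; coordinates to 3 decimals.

solid 
facet normal -0.924 0.382 -0.032
outer loop
vertex -3.375 4.14 -2.743
vertex -3.738 3.331 -1.906
vertex -3.302 4.415 -1.557
endloop
endfacet
facet normal -0.436 0.882 -0.178
outer loop
vertex -3.375 4.14 -2.743
vertex -3.302 4.415 -1.557
vertex -2.39 4.714 -2.31
endloop
endfacet
facet normal -0.061 0.665 -0.744
outer loop
vertex -3.375 4.14 -2.743
vertex -2.39 4.714 -2.31
vertex -2.263 3.815 -3.124
endloop
endfacet
facet normal -0.316 0.031 -0.948
outer loop
vertex -3.375 4.14 -2.743
vertex -2.263 3.815 -3.124
vertex -3.096 2.96 -2.875
endloop
endfacet
facet normal -0.849 -0.144 -0.508
outer loop
vertex -3.375 4.14 -2.743
vertex -3.096 2.96 -2.875
vertex -3.738 3.331 -1.906
endloop
endfacet
facet normal 0.009 0.926 0.378
outer loop
vertex -2.39 4.714 -2.31
vertex -3.302 4.415 -1.557
vertex -2.144 4.26 -1.205
endloop
endfacet
facet normal -0.780 0.115 0.616
outer loop
vertex -3.302 4.415 -1.557
vertex -3.738 3.331 -1.906
vertex -2.977 3.405 -0.956
endloop
endfacet
facet normal -0.660 -0.735 -0.155
outer loop
vertex -3.738 3.331 -1.906
vertex -3.096 2.96 -2.875
vertex -2.85 2.506 -1.77
endloop
endfacet
facet normal 0.204 -0.451 -0.869
outer loop
vertex -3.096 2.96 -2.875
vertex -2.263 3.815 -3.124
vertex -1.938 2.805 -2.523
endloop
endfacet
facet normal 0.616 0.575 -0.538
outer loop
vertex -2.263 3.815 -3.124
vertex -2.39 4.714 -2.31
vertex -1.502 3.889 -2.174
endloop
endfacet
facet normal 0.316 -0.031 0.948
outer loop
vertex -1.865 3.08 -1.337
vertex -2.144 4.26 -1.205
vertex -2.977 3.405 -0.956
endloop
endfacet
facet normal 0.061 -0.665 0.744
outer loop
vertex -1.865 3.08 -1.337
vertex -2.977 3.405 -0.956
vertex -2.85 2.506 -1.77
endloop
endfacet
facet normal 0.436 -0.882 0.178
outer loop
vertex -1.865 3.08 -1.337
vertex -2.85 2.506 -1.77
vertex -1.938 2.805 -2.523
endloop
endfacet
facet normal 0.924 -0.382 0.032
outer loop
vertex -1.865 3.08 -1.337
vertex -1.938 2.805 -2.523
vertex -1.502 3.889 -2.174
endloop
endfacet
facet normal 0.849 0.144 0.508
outer loop
vertex -1.865 3.08 -1.337
vertex -1.502 3.889 -2.174
vertex -2.144 4.26 -1.205
endloop
endfacet
facet normal -0.204 0.451 0.869
outer loop
vertex -2.977 3.405 -0.956
vertex -2.144 4.26 -1.205
vertex -3.302 4.415 -1.557
endloop
endfacet
facet normal -0.616 -0.575 0.538
outer loop
vertex -2.85 2.506 -1.77
vertex -2.977 3.405 -0.956
vertex -3.738 3.331 -1.906
endloop
endfacet
facet normal -0.009 -0.926 -0.378
outer loop
vertex -1.938 2.805 -2.523
vertex -2.85 2.506 -1.77
vertex -3.096 2.96 -2.875
endloop
endfacet
facet normal 0.780 -0.115 -0.616
outer loop
vertex -1.502 3.889 -2.174
vertex -1.938 2.805 -2.523
vertex -2.263 3.815 -3.124
endloop
endfacet
facet normal 0.660 0.735 0.155
outer loop
vertex -2.144 4.26 -1.205
vertex -1.502 3.889 -2.174
vertex -2.39 4.714 -2.31
endloop
endfacet
facet normal 0.139 0.713 -0.688
outer loop
vertex 0.187 3.569 2.754
vertex -0.093 3.892 3.032
vertex 0.402 3.772 3.008
endloop
endfacet
facet normal 0.701 -0.713 -0.024
outer loop
vertex 0.187 3.569 2.754
vertex 0.402 3.772 3.008
vertex -0.247 3.108 3.788
endloop
endfacet
facet normal 0.139 0.713 -0.687
outer loop
vertex 0.402 3.772 3.008
vertex -0.093 3.892 3.032
vertex 0.328 4.045 3.276
endloop
endfacet
facet normal 0.838 -0.249 0.485
outer loop
vertex 0.402 3.772 3.008
vertex 0.328 4.045 3.276
vertex -0.247 3.108 3.788
endloop
endfacet
facet normal 0.139 0.713 -0.687
outer loop
vertex 0.328 4.045 3.276
vertex -0.093 3.892 3.032
vertex 0.007 4.229 3.402
endloop
endfacet
facet normal 0.454 0.196 0.869
outer loop
vertex 0.328 4.045 3.276
vertex 0.007 4.229 3.402
vertex -0.247 3.108 3.788
endloop
endfacet
facet normal 0.140 0.713 -0.687
outer loop
vertex 0.007 4.229 3.402
vertex -0.093 3.892 3.032
vertex -0.372 4.215 3.31
endloop
endfacet
facet normal -0.232 0.363 0.902
outer loop
vertex 0.007 4.229 3.402
vertex -0.372 4.215 3.31
vertex -0.247 3.108 3.788
endloop
endfacet
facet normal 0.139 0.712 -0.688
outer loop
vertex -0.372 4.215 3.31
vertex -0.093 3.892 3.032
vertex -0.588 4.012 3.056
endloop
endfacet
facet normal -0.810 0.153 0.566
outer loop
vertex -0.372 4.215 3.31
vertex -0.588 4.012 3.056
vertex -0.247 3.108 3.788
endloop
endfacet
facet normal 0.140 0.714 -0.686
outer loop
vertex -0.588 4.012 3.056
vertex -0.093 3.892 3.032
vertex -0.513 3.739 2.787
endloop
endfacet
facet normal -0.948 -0.314 0.054
outer loop
vertex -0.588 4.012 3.056
vertex -0.513 3.739 2.787
vertex -0.247 3.108 3.788
endloop
endfacet
facet normal 0.141 0.713 -0.687
outer loop
vertex -0.513 3.739 2.787
vertex -0.093 3.892 3.032
vertex -0.193 3.555 2.662
endloop
endfacet
facet normal -0.564 -0.758 -0.328
outer loop
vertex -0.513 3.739 2.787
vertex -0.193 3.555 2.662
vertex -0.247 3.108 3.788
endloop
endfacet
facet normal 0.140 0.713 -0.687
outer loop
vertex -0.193 3.555 2.662
vertex -0.093 3.892 3.032
vertex 0.187 3.569 2.754
endloop
endfacet
facet normal 0.122 -0.925 -0.361
outer loop
vertex -0.193 3.555 2.662
vertex 0.187 3.569 2.754
vertex -0.247 3.108 3.788
endloop
endfacet

endsolid


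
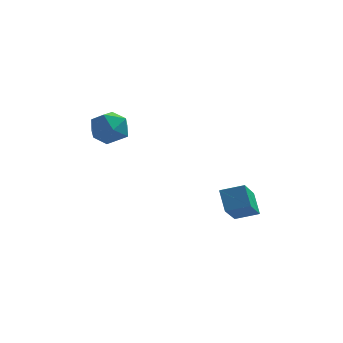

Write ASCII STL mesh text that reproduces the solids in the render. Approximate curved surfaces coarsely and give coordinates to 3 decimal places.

solid 
facet normal -0.457 0.359 0.814
outer loop
vertex -3.223 -3.497 1.054
vertex -2.634 -4.007 1.61
vertex -2.396 -3.117 1.351
endloop
endfacet
facet normal -0.482 0.831 0.278
outer loop
vertex -3.223 -3.497 1.054
vertex -2.396 -3.117 1.351
vertex -2.688 -2.984 0.449
endloop
endfacet
facet normal -0.809 0.520 -0.275
outer loop
vertex -3.223 -3.497 1.054
vertex -2.688 -2.984 0.449
vertex -3.105 -3.791 0.151
endloop
endfacet
facet normal -0.986 -0.144 -0.082
outer loop
vertex -3.223 -3.497 1.054
vertex -3.105 -3.791 0.151
vertex -3.072 -4.424 0.868
endloop
endfacet
facet normal -0.769 -0.244 0.591
outer loop
vertex -3.223 -3.497 1.054
vertex -3.072 -4.424 0.868
vertex -2.634 -4.007 1.61
endloop
endfacet
facet normal 0.188 0.979 0.084
outer loop
vertex -2.688 -2.984 0.449
vertex -2.396 -3.117 1.351
vertex -1.768 -3.176 0.632
endloop
endfacet
facet normal 0.228 0.215 0.950
outer loop
vertex -2.396 -3.117 1.351
vertex -2.634 -4.007 1.61
vertex -1.735 -3.809 1.349
endloop
endfacet
facet normal -0.276 -0.759 0.589
outer loop
vertex -2.634 -4.007 1.61
vertex -3.072 -4.424 0.868
vertex -2.152 -4.616 1.051
endloop
endfacet
facet normal -0.627 -0.598 -0.499
outer loop
vertex -3.072 -4.424 0.868
vertex -3.105 -3.791 0.151
vertex -2.444 -4.483 0.149
endloop
endfacet
facet normal -0.340 0.475 -0.811
outer loop
vertex -3.105 -3.791 0.151
vertex -2.688 -2.984 0.449
vertex -2.206 -3.593 -0.11
endloop
endfacet
facet normal 0.986 0.144 0.082
outer loop
vertex -1.617 -4.103 0.446
vertex -1.768 -3.176 0.632
vertex -1.735 -3.809 1.349
endloop
endfacet
facet normal 0.809 -0.520 0.275
outer loop
vertex -1.617 -4.103 0.446
vertex -1.735 -3.809 1.349
vertex -2.152 -4.616 1.051
endloop
endfacet
facet normal 0.482 -0.831 -0.278
outer loop
vertex -1.617 -4.103 0.446
vertex -2.152 -4.616 1.051
vertex -2.444 -4.483 0.149
endloop
endfacet
facet normal 0.457 -0.359 -0.814
outer loop
vertex -1.617 -4.103 0.446
vertex -2.444 -4.483 0.149
vertex -2.206 -3.593 -0.11
endloop
endfacet
facet normal 0.769 0.244 -0.591
outer loop
vertex -1.617 -4.103 0.446
vertex -2.206 -3.593 -0.11
vertex -1.768 -3.176 0.632
endloop
endfacet
facet normal 0.627 0.598 0.499
outer loop
vertex -1.735 -3.809 1.349
vertex -1.768 -3.176 0.632
vertex -2.396 -3.117 1.351
endloop
endfacet
facet normal 0.340 -0.475 0.811
outer loop
vertex -2.152 -4.616 1.051
vertex -1.735 -3.809 1.349
vertex -2.634 -4.007 1.61
endloop
endfacet
facet normal -0.188 -0.979 -0.084
outer loop
vertex -2.444 -4.483 0.149
vertex -2.152 -4.616 1.051
vertex -3.072 -4.424 0.868
endloop
endfacet
facet normal -0.228 -0.215 -0.950
outer loop
vertex -2.206 -3.593 -0.11
vertex -2.444 -4.483 0.149
vertex -3.105 -3.791 0.151
endloop
endfacet
facet normal 0.276 0.759 -0.589
outer loop
vertex -1.768 -3.176 0.632
vertex -2.206 -3.593 -0.11
vertex -2.688 -2.984 0.449
endloop
endfacet
facet normal -0.952 -0.073 -0.296
outer loop
vertex 2.117 -3.543 -2.85
vertex 2.417 -1.998 -4.194
vertex 2.426 -4.304 -3.655
endloop
endfacet
facet normal -0.144 -0.746 0.650
outer loop
vertex 3.483 -4.222 -3.326
vertex 2.117 -3.543 -2.85
vertex 2.426 -4.304 -3.655
endloop
endfacet
facet normal -0.952 -0.073 -0.296
outer loop
vertex 2.426 -4.304 -3.655
vertex 2.417 -1.998 -4.194
vertex 2.726 -2.759 -4.999
endloop
endfacet
facet normal 0.269 -0.661 -0.700
outer loop
vertex 2.726 -2.759 -4.999
vertex 3.483 -4.222 -3.326
vertex 2.426 -4.304 -3.655
endloop
endfacet
facet normal -0.269 0.661 0.700
outer loop
vertex 2.117 -3.543 -2.85
vertex 3.474 -1.916 -3.865
vertex 2.417 -1.998 -4.194
endloop
endfacet
facet normal -0.144 -0.746 0.650
outer loop
vertex 3.174 -3.461 -2.521
vertex 2.117 -3.543 -2.85
vertex 3.483 -4.222 -3.326
endloop
endfacet
facet normal -0.269 0.661 0.700
outer loop
vertex 3.174 -3.461 -2.521
vertex 3.474 -1.916 -3.865
vertex 2.117 -3.543 -2.85
endloop
endfacet
facet normal 0.144 0.746 -0.650
outer loop
vertex 2.417 -1.998 -4.194
vertex 3.474 -1.916 -3.865
vertex 2.726 -2.759 -4.999
endloop
endfacet
facet normal 0.269 -0.661 -0.700
outer loop
vertex 3.783 -2.677 -4.67
vertex 3.483 -4.222 -3.326
vertex 2.726 -2.759 -4.999
endloop
endfacet
facet normal 0.144 0.746 -0.650
outer loop
vertex 2.726 -2.759 -4.999
vertex 3.474 -1.916 -3.865
vertex 3.783 -2.677 -4.67
endloop
endfacet
facet normal 0.952 0.073 0.296
outer loop
vertex 3.783 -2.677 -4.67
vertex 3.174 -3.461 -2.521
vertex 3.483 -4.222 -3.326
endloop
endfacet
facet normal 0.952 0.073 0.296
outer loop
vertex 3.474 -1.916 -3.865
vertex 3.174 -3.461 -2.521
vertex 3.783 -2.677 -4.67
endloop
endfacet

endsolid


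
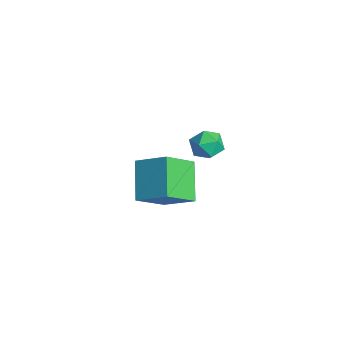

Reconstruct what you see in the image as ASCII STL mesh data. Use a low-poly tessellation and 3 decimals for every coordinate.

solid 
facet normal -0.664 -0.564 -0.491
outer loop
vertex 0.081 -1.316 -4.15
vertex -1.438 -0.651 -2.86
vertex -0.305 0.224 -5.398
endloop
endfacet
facet normal 0.722 -0.317 -0.615
outer loop
vertex 0.858 1.211 -4.54
vertex 0.081 -1.316 -4.15
vertex -0.305 0.224 -5.398
endloop
endfacet
facet normal -0.664 -0.564 -0.491
outer loop
vertex -0.305 0.224 -5.398
vertex -1.438 -0.651 -2.86
vertex -1.823 0.89 -4.109
endloop
endfacet
facet normal -0.191 0.762 -0.618
outer loop
vertex -1.823 0.89 -4.109
vertex 0.858 1.211 -4.54
vertex -0.305 0.224 -5.398
endloop
endfacet
facet normal 0.191 -0.763 0.618
outer loop
vertex 0.081 -1.316 -4.15
vertex -0.275 0.336 -2.002
vertex -1.438 -0.651 -2.86
endloop
endfacet
facet normal 0.723 -0.317 -0.614
outer loop
vertex 1.243 -0.33 -3.291
vertex 0.081 -1.316 -4.15
vertex 0.858 1.211 -4.54
endloop
endfacet
facet normal 0.190 -0.763 0.618
outer loop
vertex 1.243 -0.33 -3.291
vertex -0.275 0.336 -2.002
vertex 0.081 -1.316 -4.15
endloop
endfacet
facet normal -0.722 0.317 0.614
outer loop
vertex -1.438 -0.651 -2.86
vertex -0.275 0.336 -2.002
vertex -1.823 0.89 -4.109
endloop
endfacet
facet normal -0.191 0.763 -0.618
outer loop
vertex -0.661 1.876 -3.25
vertex 0.858 1.211 -4.54
vertex -1.823 0.89 -4.109
endloop
endfacet
facet normal -0.723 0.317 0.614
outer loop
vertex -1.823 0.89 -4.109
vertex -0.275 0.336 -2.002
vertex -0.661 1.876 -3.25
endloop
endfacet
facet normal 0.664 0.564 0.491
outer loop
vertex -0.661 1.876 -3.25
vertex 1.243 -0.33 -3.291
vertex 0.858 1.211 -4.54
endloop
endfacet
facet normal 0.664 0.564 0.491
outer loop
vertex -0.275 0.336 -2.002
vertex 1.243 -0.33 -3.291
vertex -0.661 1.876 -3.25
endloop
endfacet
facet normal -0.748 -0.282 0.601
outer loop
vertex 2.008 0.934 1.238
vertex 2.333 0.182 1.29
vertex 2.549 0.761 1.83
endloop
endfacet
facet normal -0.608 0.414 0.677
outer loop
vertex 2.008 0.934 1.238
vertex 2.549 0.761 1.83
vertex 2.592 1.476 1.431
endloop
endfacet
facet normal -0.687 0.726 0.040
outer loop
vertex 2.008 0.934 1.238
vertex 2.592 1.476 1.431
vertex 2.403 1.34 0.645
endloop
endfacet
facet normal -0.875 0.223 -0.430
outer loop
vertex 2.008 0.934 1.238
vertex 2.403 1.34 0.645
vertex 2.242 0.54 0.558
endloop
endfacet
facet normal -0.913 -0.400 -0.082
outer loop
vertex 2.008 0.934 1.238
vertex 2.242 0.54 0.558
vertex 2.333 0.182 1.29
endloop
endfacet
facet normal 0.075 0.482 0.873
outer loop
vertex 2.592 1.476 1.431
vertex 2.549 0.761 1.83
vertex 3.278 1.06 1.602
endloop
endfacet
facet normal -0.151 -0.643 0.750
outer loop
vertex 2.549 0.761 1.83
vertex 2.333 0.182 1.29
vertex 3.117 0.26 1.515
endloop
endfacet
facet normal -0.418 -0.836 -0.357
outer loop
vertex 2.333 0.182 1.29
vertex 2.242 0.54 0.558
vertex 2.928 0.124 0.729
endloop
endfacet
facet normal -0.358 0.172 -0.918
outer loop
vertex 2.242 0.54 0.558
vertex 2.403 1.34 0.645
vertex 2.971 0.839 0.33
endloop
endfacet
facet normal -0.053 0.986 -0.158
outer loop
vertex 2.403 1.34 0.645
vertex 2.592 1.476 1.431
vertex 3.187 1.418 0.87
endloop
endfacet
facet normal 0.875 -0.223 0.430
outer loop
vertex 3.512 0.666 0.922
vertex 3.278 1.06 1.602
vertex 3.117 0.26 1.515
endloop
endfacet
facet normal 0.687 -0.726 -0.040
outer loop
vertex 3.512 0.666 0.922
vertex 3.117 0.26 1.515
vertex 2.928 0.124 0.729
endloop
endfacet
facet normal 0.608 -0.414 -0.677
outer loop
vertex 3.512 0.666 0.922
vertex 2.928 0.124 0.729
vertex 2.971 0.839 0.33
endloop
endfacet
facet normal 0.748 0.282 -0.601
outer loop
vertex 3.512 0.666 0.922
vertex 2.971 0.839 0.33
vertex 3.187 1.418 0.87
endloop
endfacet
facet normal 0.913 0.400 0.082
outer loop
vertex 3.512 0.666 0.922
vertex 3.187 1.418 0.87
vertex 3.278 1.06 1.602
endloop
endfacet
facet normal 0.358 -0.172 0.918
outer loop
vertex 3.117 0.26 1.515
vertex 3.278 1.06 1.602
vertex 2.549 0.761 1.83
endloop
endfacet
facet normal 0.053 -0.986 0.158
outer loop
vertex 2.928 0.124 0.729
vertex 3.117 0.26 1.515
vertex 2.333 0.182 1.29
endloop
endfacet
facet normal -0.075 -0.482 -0.873
outer loop
vertex 2.971 0.839 0.33
vertex 2.928 0.124 0.729
vertex 2.242 0.54 0.558
endloop
endfacet
facet normal 0.151 0.643 -0.750
outer loop
vertex 3.187 1.418 0.87
vertex 2.971 0.839 0.33
vertex 2.403 1.34 0.645
endloop
endfacet
facet normal 0.418 0.836 0.357
outer loop
vertex 3.278 1.06 1.602
vertex 3.187 1.418 0.87
vertex 2.592 1.476 1.431
endloop
endfacet

endsolid


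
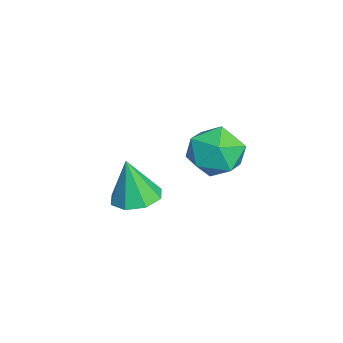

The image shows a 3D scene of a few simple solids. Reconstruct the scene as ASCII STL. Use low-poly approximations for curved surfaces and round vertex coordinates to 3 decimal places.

solid 
facet normal -0.286 0.956 -0.068
outer loop
vertex 1.067 4.571 1.377
vertex 0.362 4.414 2.14
vertex 1.337 4.723 2.381
endloop
endfacet
facet normal 0.401 0.883 -0.242
outer loop
vertex 1.067 4.571 1.377
vertex 1.337 4.723 2.381
vertex 2.003 4.241 1.725
endloop
endfacet
facet normal 0.443 0.427 -0.788
outer loop
vertex 1.067 4.571 1.377
vertex 2.003 4.241 1.725
vertex 1.439 3.634 1.079
endloop
endfacet
facet normal -0.217 0.216 -0.952
outer loop
vertex 1.067 4.571 1.377
vertex 1.439 3.634 1.079
vertex 0.424 3.74 1.335
endloop
endfacet
facet normal -0.669 0.543 -0.507
outer loop
vertex 1.067 4.571 1.377
vertex 0.424 3.74 1.335
vertex 0.362 4.414 2.14
endloop
endfacet
facet normal 0.740 0.594 0.315
outer loop
vertex 2.003 4.241 1.725
vertex 1.337 4.723 2.381
vertex 1.876 3.88 2.705
endloop
endfacet
facet normal -0.373 0.710 0.597
outer loop
vertex 1.337 4.723 2.381
vertex 0.362 4.414 2.14
vertex 0.861 3.986 2.961
endloop
endfacet
facet normal -0.993 0.043 -0.113
outer loop
vertex 0.362 4.414 2.14
vertex 0.424 3.74 1.335
vertex 0.297 3.379 2.315
endloop
endfacet
facet normal -0.261 -0.487 -0.833
outer loop
vertex 0.424 3.74 1.335
vertex 1.439 3.634 1.079
vertex 0.963 2.897 1.659
endloop
endfacet
facet normal 0.809 -0.147 -0.569
outer loop
vertex 1.439 3.634 1.079
vertex 2.003 4.241 1.725
vertex 1.938 3.206 1.9
endloop
endfacet
facet normal 0.217 -0.216 0.952
outer loop
vertex 1.233 3.049 2.663
vertex 1.876 3.88 2.705
vertex 0.861 3.986 2.961
endloop
endfacet
facet normal -0.443 -0.427 0.788
outer loop
vertex 1.233 3.049 2.663
vertex 0.861 3.986 2.961
vertex 0.297 3.379 2.315
endloop
endfacet
facet normal -0.401 -0.883 0.242
outer loop
vertex 1.233 3.049 2.663
vertex 0.297 3.379 2.315
vertex 0.963 2.897 1.659
endloop
endfacet
facet normal 0.286 -0.956 0.068
outer loop
vertex 1.233 3.049 2.663
vertex 0.963 2.897 1.659
vertex 1.938 3.206 1.9
endloop
endfacet
facet normal 0.669 -0.543 0.507
outer loop
vertex 1.233 3.049 2.663
vertex 1.938 3.206 1.9
vertex 1.876 3.88 2.705
endloop
endfacet
facet normal 0.261 0.487 0.833
outer loop
vertex 0.861 3.986 2.961
vertex 1.876 3.88 2.705
vertex 1.337 4.723 2.381
endloop
endfacet
facet normal -0.809 0.147 0.569
outer loop
vertex 0.297 3.379 2.315
vertex 0.861 3.986 2.961
vertex 0.362 4.414 2.14
endloop
endfacet
facet normal -0.740 -0.594 -0.315
outer loop
vertex 0.963 2.897 1.659
vertex 0.297 3.379 2.315
vertex 0.424 3.74 1.335
endloop
endfacet
facet normal 0.373 -0.710 -0.597
outer loop
vertex 1.938 3.206 1.9
vertex 0.963 2.897 1.659
vertex 1.439 3.634 1.079
endloop
endfacet
facet normal 0.993 -0.043 0.113
outer loop
vertex 1.876 3.88 2.705
vertex 1.938 3.206 1.9
vertex 2.003 4.241 1.725
endloop
endfacet
facet normal 0.033 0.184 -0.982
outer loop
vertex -0.821 0.957 -2.191
vertex -1.651 1.302 -2.154
vertex -0.819 1.634 -2.064
endloop
endfacet
facet normal 0.890 -0.087 0.449
outer loop
vertex -0.821 0.957 -2.191
vertex -0.819 1.634 -2.064
vertex -1.709 0.978 -0.426
endloop
endfacet
facet normal 0.033 0.184 -0.982
outer loop
vertex -0.819 1.634 -2.064
vertex -1.651 1.302 -2.154
vertex -1.305 2.117 -1.99
endloop
endfacet
facet normal 0.626 0.544 0.558
outer loop
vertex -0.819 1.634 -2.064
vertex -1.305 2.117 -1.99
vertex -1.709 0.978 -0.426
endloop
endfacet
facet normal 0.033 0.184 -0.982
outer loop
vertex -1.305 2.117 -1.99
vertex -1.651 1.302 -2.154
vertex -1.993 2.122 -2.012
endloop
endfacet
facet normal -0.013 0.810 0.586
outer loop
vertex -1.305 2.117 -1.99
vertex -1.993 2.122 -2.012
vertex -1.709 0.978 -0.426
endloop
endfacet
facet normal 0.034 0.184 -0.982
outer loop
vertex -1.993 2.122 -2.012
vertex -1.651 1.302 -2.154
vertex -2.481 1.647 -2.118
endloop
endfacet
facet normal -0.652 0.555 0.517
outer loop
vertex -1.993 2.122 -2.012
vertex -2.481 1.647 -2.118
vertex -1.709 0.978 -0.426
endloop
endfacet
facet normal 0.034 0.184 -0.982
outer loop
vertex -2.481 1.647 -2.118
vertex -1.651 1.302 -2.154
vertex -2.483 0.97 -2.245
endloop
endfacet
facet normal -0.918 -0.071 0.391
outer loop
vertex -2.481 1.647 -2.118
vertex -2.483 0.97 -2.245
vertex -1.709 0.978 -0.426
endloop
endfacet
facet normal 0.034 0.185 -0.982
outer loop
vertex -2.483 0.97 -2.245
vertex -1.651 1.302 -2.154
vertex -1.997 0.488 -2.319
endloop
endfacet
facet normal -0.654 -0.702 0.281
outer loop
vertex -2.483 0.97 -2.245
vertex -1.997 0.488 -2.319
vertex -1.709 0.978 -0.426
endloop
endfacet
facet normal 0.033 0.185 -0.982
outer loop
vertex -1.997 0.488 -2.319
vertex -1.651 1.302 -2.154
vertex -1.308 0.482 -2.297
endloop
endfacet
facet normal -0.016 -0.967 0.253
outer loop
vertex -1.997 0.488 -2.319
vertex -1.308 0.482 -2.297
vertex -1.709 0.978 -0.426
endloop
endfacet
facet normal 0.033 0.185 -0.982
outer loop
vertex -1.308 0.482 -2.297
vertex -1.651 1.302 -2.154
vertex -0.821 0.957 -2.191
endloop
endfacet
facet normal 0.624 -0.712 0.322
outer loop
vertex -1.308 0.482 -2.297
vertex -0.821 0.957 -2.191
vertex -1.709 0.978 -0.426
endloop
endfacet

endsolid


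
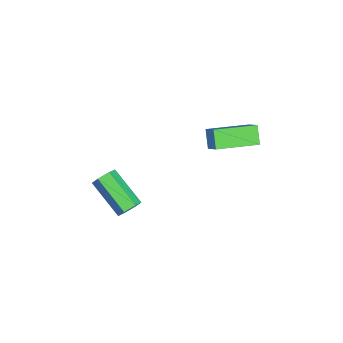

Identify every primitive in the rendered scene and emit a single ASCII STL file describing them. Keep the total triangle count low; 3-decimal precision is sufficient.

solid 
facet normal 0.617 0.568 -0.545
outer loop
vertex 1.002 -3.396 -1.999
vertex 0.563 -3.183 -2.274
vertex 0.748 -2.936 -1.807
endloop
endfacet
facet normal 0.642 0.035 0.766
outer loop
vertex 1.002 -3.396 -1.999
vertex 0.748 -2.936 -1.807
vertex -0.165 -4.47 -0.971
endloop
endfacet
facet normal 0.643 0.034 0.765
outer loop
vertex -0.165 -4.47 -0.971
vertex 0.748 -2.936 -1.807
vertex -0.419 -4.01 -0.778
endloop
endfacet
facet normal -0.618 -0.569 0.543
outer loop
vertex -0.165 -4.47 -0.971
vertex -0.419 -4.01 -0.778
vertex -0.603 -4.257 -1.246
endloop
endfacet
facet normal 0.617 0.568 -0.545
outer loop
vertex 0.748 -2.936 -1.807
vertex 0.563 -3.183 -2.274
vertex 0.309 -2.723 -2.082
endloop
endfacet
facet normal -0.072 0.730 0.680
outer loop
vertex 0.748 -2.936 -1.807
vertex 0.309 -2.723 -2.082
vertex -0.419 -4.01 -0.778
endloop
endfacet
facet normal -0.073 0.730 0.680
outer loop
vertex -0.419 -4.01 -0.778
vertex 0.309 -2.723 -2.082
vertex -0.858 -3.797 -1.054
endloop
endfacet
facet normal -0.618 -0.569 0.543
outer loop
vertex -0.419 -4.01 -0.778
vertex -0.858 -3.797 -1.054
vertex -0.603 -4.257 -1.246
endloop
endfacet
facet normal 0.618 0.568 -0.544
outer loop
vertex 0.309 -2.723 -2.082
vertex 0.563 -3.183 -2.274
vertex 0.125 -2.97 -2.549
endloop
endfacet
facet normal -0.715 0.694 -0.086
outer loop
vertex 0.309 -2.723 -2.082
vertex 0.125 -2.97 -2.549
vertex -0.858 -3.797 -1.054
endloop
endfacet
facet normal -0.715 0.694 -0.086
outer loop
vertex -0.858 -3.797 -1.054
vertex 0.125 -2.97 -2.549
vertex -1.042 -4.044 -1.521
endloop
endfacet
facet normal -0.617 -0.569 0.544
outer loop
vertex -0.858 -3.797 -1.054
vertex -1.042 -4.044 -1.521
vertex -0.603 -4.257 -1.246
endloop
endfacet
facet normal 0.618 0.569 -0.543
outer loop
vertex 0.125 -2.97 -2.549
vertex 0.563 -3.183 -2.274
vertex 0.379 -3.43 -2.742
endloop
endfacet
facet normal -0.643 -0.034 -0.765
outer loop
vertex 0.125 -2.97 -2.549
vertex 0.379 -3.43 -2.742
vertex -1.042 -4.044 -1.521
endloop
endfacet
facet normal -0.642 -0.035 -0.765
outer loop
vertex -1.042 -4.044 -1.521
vertex 0.379 -3.43 -2.742
vertex -0.788 -4.504 -1.713
endloop
endfacet
facet normal -0.617 -0.568 0.545
outer loop
vertex -1.042 -4.044 -1.521
vertex -0.788 -4.504 -1.713
vertex -0.603 -4.257 -1.246
endloop
endfacet
facet normal 0.618 0.569 -0.543
outer loop
vertex 0.379 -3.43 -2.742
vertex 0.563 -3.183 -2.274
vertex 0.818 -3.643 -2.466
endloop
endfacet
facet normal 0.073 -0.730 -0.679
outer loop
vertex 0.379 -3.43 -2.742
vertex 0.818 -3.643 -2.466
vertex -0.788 -4.504 -1.713
endloop
endfacet
facet normal 0.072 -0.729 -0.680
outer loop
vertex -0.788 -4.504 -1.713
vertex 0.818 -3.643 -2.466
vertex -0.349 -4.717 -1.438
endloop
endfacet
facet normal -0.617 -0.568 0.545
outer loop
vertex -0.788 -4.504 -1.713
vertex -0.349 -4.717 -1.438
vertex -0.603 -4.257 -1.246
endloop
endfacet
facet normal 0.617 0.569 -0.544
outer loop
vertex 0.818 -3.643 -2.466
vertex 0.563 -3.183 -2.274
vertex 1.002 -3.396 -1.999
endloop
endfacet
facet normal 0.715 -0.694 0.086
outer loop
vertex 0.818 -3.643 -2.466
vertex 1.002 -3.396 -1.999
vertex -0.349 -4.717 -1.438
endloop
endfacet
facet normal 0.715 -0.694 0.086
outer loop
vertex -0.349 -4.717 -1.438
vertex 1.002 -3.396 -1.999
vertex -0.165 -4.47 -0.971
endloop
endfacet
facet normal -0.618 -0.568 0.544
outer loop
vertex -0.349 -4.717 -1.438
vertex -0.165 -4.47 -0.971
vertex -0.603 -4.257 -1.246
endloop
endfacet
facet normal -0.696 -0.346 -0.629
outer loop
vertex -2.044 -0.125 0.497
vertex -2.67 1.667 0.205
vertex -1.443 -0.031 -0.219
endloop
endfacet
facet normal 0.326 -0.933 0.151
outer loop
vertex -0.83 0.273 0.335
vertex -2.044 -0.125 0.497
vertex -1.443 -0.031 -0.219
endloop
endfacet
facet normal -0.696 -0.345 -0.630
outer loop
vertex -1.443 -0.031 -0.219
vertex -2.67 1.667 0.205
vertex -2.068 1.76 -0.511
endloop
endfacet
facet normal 0.640 0.099 -0.762
outer loop
vertex -2.068 1.76 -0.511
vertex -0.83 0.273 0.335
vertex -1.443 -0.031 -0.219
endloop
endfacet
facet normal -0.640 -0.099 0.762
outer loop
vertex -2.044 -0.125 0.497
vertex -2.057 1.971 0.759
vertex -2.67 1.667 0.205
endloop
endfacet
facet normal 0.326 -0.933 0.153
outer loop
vertex -1.432 0.18 1.051
vertex -2.044 -0.125 0.497
vertex -0.83 0.273 0.335
endloop
endfacet
facet normal -0.640 -0.099 0.762
outer loop
vertex -1.432 0.18 1.051
vertex -2.057 1.971 0.759
vertex -2.044 -0.125 0.497
endloop
endfacet
facet normal -0.325 0.933 -0.152
outer loop
vertex -2.67 1.667 0.205
vertex -2.057 1.971 0.759
vertex -2.068 1.76 -0.511
endloop
endfacet
facet normal 0.640 0.099 -0.762
outer loop
vertex -1.456 2.065 0.043
vertex -0.83 0.273 0.335
vertex -2.068 1.76 -0.511
endloop
endfacet
facet normal -0.327 0.933 -0.152
outer loop
vertex -2.068 1.76 -0.511
vertex -2.057 1.971 0.759
vertex -1.456 2.065 0.043
endloop
endfacet
facet normal 0.696 0.346 0.630
outer loop
vertex -1.456 2.065 0.043
vertex -1.432 0.18 1.051
vertex -0.83 0.273 0.335
endloop
endfacet
facet normal 0.696 0.345 0.630
outer loop
vertex -2.057 1.971 0.759
vertex -1.432 0.18 1.051
vertex -1.456 2.065 0.043
endloop
endfacet

endsolid


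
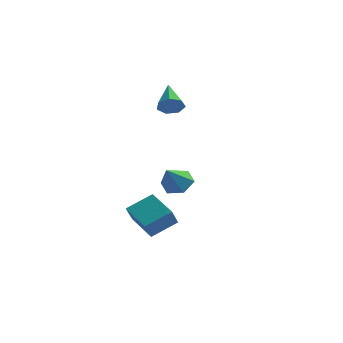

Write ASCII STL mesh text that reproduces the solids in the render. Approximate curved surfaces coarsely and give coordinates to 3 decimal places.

solid 
facet normal 0.119 0.649 -0.752
outer loop
vertex 0.058 -3.09 -0.173
vertex -0.754 -3.13 -0.336
vertex -0.466 -2.564 0.198
endloop
endfacet
facet normal 0.634 0.091 0.768
outer loop
vertex 0.058 -3.09 -0.173
vertex -0.466 -2.564 0.198
vertex -0.926 -4.07 0.756
endloop
endfacet
facet normal 0.119 0.649 -0.752
outer loop
vertex -0.466 -2.564 0.198
vertex -0.754 -3.13 -0.336
vertex -1.279 -2.604 0.035
endloop
endfacet
facet normal -0.199 0.393 0.897
outer loop
vertex -0.466 -2.564 0.198
vertex -1.279 -2.604 0.035
vertex -0.926 -4.07 0.756
endloop
endfacet
facet normal 0.117 0.648 -0.753
outer loop
vertex -1.279 -2.604 0.035
vertex -0.754 -3.13 -0.336
vertex -1.567 -3.171 -0.498
endloop
endfacet
facet normal -0.886 0.015 0.463
outer loop
vertex -1.279 -2.604 0.035
vertex -1.567 -3.171 -0.498
vertex -0.926 -4.07 0.756
endloop
endfacet
facet normal 0.117 0.648 -0.753
outer loop
vertex -1.567 -3.171 -0.498
vertex -0.754 -3.13 -0.336
vertex -1.043 -3.697 -0.869
endloop
endfacet
facet normal -0.739 -0.666 -0.100
outer loop
vertex -1.567 -3.171 -0.498
vertex -1.043 -3.697 -0.869
vertex -0.926 -4.07 0.756
endloop
endfacet
facet normal 0.118 0.647 -0.753
outer loop
vertex -1.043 -3.697 -0.869
vertex -0.754 -3.13 -0.336
vertex -0.23 -3.656 -0.706
endloop
endfacet
facet normal 0.095 -0.969 -0.229
outer loop
vertex -1.043 -3.697 -0.869
vertex -0.23 -3.656 -0.706
vertex -0.926 -4.07 0.756
endloop
endfacet
facet normal 0.119 0.648 -0.752
outer loop
vertex -0.23 -3.656 -0.706
vertex -0.754 -3.13 -0.336
vertex 0.058 -3.09 -0.173
endloop
endfacet
facet normal 0.781 -0.590 0.205
outer loop
vertex -0.23 -3.656 -0.706
vertex 0.058 -3.09 -0.173
vertex -0.926 -4.07 0.756
endloop
endfacet
facet normal -0.783 0.538 0.314
outer loop
vertex -3.856 -1.982 -3.019
vertex -2.894 -0.996 -2.309
vertex -3.804 -1.358 -3.959
endloop
endfacet
facet normal -0.621 -0.637 -0.457
outer loop
vertex -2.426 -2.304 -4.511
vertex -3.856 -1.982 -3.019
vertex -3.804 -1.358 -3.959
endloop
endfacet
facet normal -0.783 0.538 0.314
outer loop
vertex -3.804 -1.358 -3.959
vertex -2.894 -0.996 -2.309
vertex -2.841 -0.371 -3.249
endloop
endfacet
facet normal 0.046 0.553 -0.832
outer loop
vertex -2.841 -0.371 -3.249
vertex -2.426 -2.304 -4.511
vertex -3.804 -1.358 -3.959
endloop
endfacet
facet normal -0.047 -0.553 0.832
outer loop
vertex -3.856 -1.982 -3.019
vertex -1.516 -1.942 -2.861
vertex -2.894 -0.996 -2.309
endloop
endfacet
facet normal -0.621 -0.636 -0.458
outer loop
vertex -2.479 -2.929 -3.571
vertex -3.856 -1.982 -3.019
vertex -2.426 -2.304 -4.511
endloop
endfacet
facet normal -0.047 -0.553 0.832
outer loop
vertex -2.479 -2.929 -3.571
vertex -1.516 -1.942 -2.861
vertex -3.856 -1.982 -3.019
endloop
endfacet
facet normal 0.620 0.636 0.458
outer loop
vertex -2.894 -0.996 -2.309
vertex -1.516 -1.942 -2.861
vertex -2.841 -0.371 -3.249
endloop
endfacet
facet normal 0.047 0.553 -0.832
outer loop
vertex -1.464 -1.318 -3.801
vertex -2.426 -2.304 -4.511
vertex -2.841 -0.371 -3.249
endloop
endfacet
facet normal 0.621 0.637 0.457
outer loop
vertex -2.841 -0.371 -3.249
vertex -1.516 -1.942 -2.861
vertex -1.464 -1.318 -3.801
endloop
endfacet
facet normal 0.783 -0.538 -0.313
outer loop
vertex -1.464 -1.318 -3.801
vertex -2.479 -2.929 -3.571
vertex -2.426 -2.304 -4.511
endloop
endfacet
facet normal 0.783 -0.538 -0.314
outer loop
vertex -1.516 -1.942 -2.861
vertex -2.479 -2.929 -3.571
vertex -1.464 -1.318 -3.801
endloop
endfacet
facet normal 0.392 -0.779 -0.488
outer loop
vertex -2.489 1.671 3.006
vertex -3.042 1.681 2.546
vertex -2.413 2.027 2.499
endloop
endfacet
facet normal 0.727 0.506 0.464
outer loop
vertex -2.489 1.671 3.006
vertex -2.413 2.027 2.499
vertex -3.758 3.099 3.434
endloop
endfacet
facet normal 0.392 -0.780 -0.488
outer loop
vertex -2.413 2.027 2.499
vertex -3.042 1.681 2.546
vertex -2.811 2.122 2.027
endloop
endfacet
facet normal 0.493 0.834 -0.248
outer loop
vertex -2.413 2.027 2.499
vertex -2.811 2.122 2.027
vertex -3.758 3.099 3.434
endloop
endfacet
facet normal 0.393 -0.780 -0.488
outer loop
vertex -2.811 2.122 2.027
vertex -3.042 1.681 2.546
vertex -3.383 1.885 1.945
endloop
endfacet
facet normal -0.210 0.731 -0.649
outer loop
vertex -2.811 2.122 2.027
vertex -3.383 1.885 1.945
vertex -3.758 3.099 3.434
endloop
endfacet
facet normal 0.392 -0.780 -0.487
outer loop
vertex -3.383 1.885 1.945
vertex -3.042 1.681 2.546
vertex -3.699 1.494 2.317
endloop
endfacet
facet normal -0.856 0.274 -0.439
outer loop
vertex -3.383 1.885 1.945
vertex -3.699 1.494 2.317
vertex -3.758 3.099 3.434
endloop
endfacet
facet normal 0.392 -0.779 -0.489
outer loop
vertex -3.699 1.494 2.317
vertex -3.042 1.681 2.546
vertex -3.52 1.243 2.86
endloop
endfacet
facet normal -0.955 -0.192 0.226
outer loop
vertex -3.699 1.494 2.317
vertex -3.52 1.243 2.86
vertex -3.758 3.099 3.434
endloop
endfacet
facet normal 0.393 -0.779 -0.488
outer loop
vertex -3.52 1.243 2.86
vertex -3.042 1.681 2.546
vertex -2.982 1.322 3.167
endloop
endfacet
facet normal -0.435 -0.316 0.843
outer loop
vertex -3.52 1.243 2.86
vertex -2.982 1.322 3.167
vertex -3.758 3.099 3.434
endloop
endfacet
facet normal 0.392 -0.779 -0.488
outer loop
vertex -2.982 1.322 3.167
vertex -3.042 1.681 2.546
vertex -2.489 1.671 3.006
endloop
endfacet
facet normal 0.314 -0.006 0.949
outer loop
vertex -2.982 1.322 3.167
vertex -2.489 1.671 3.006
vertex -3.758 3.099 3.434
endloop
endfacet

endsolid


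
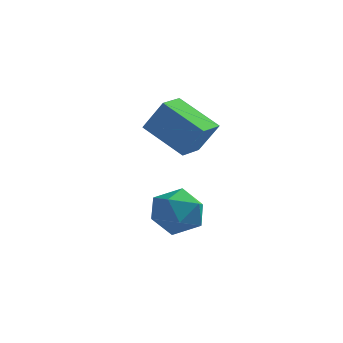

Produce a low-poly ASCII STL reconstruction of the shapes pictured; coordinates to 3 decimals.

solid 
facet normal -0.513 0.014 -0.858
outer loop
vertex -0.309 0.814 3.876
vertex -0.037 1.974 3.733
vertex 1.397 0.288 2.848
endloop
endfacet
facet normal -0.226 -0.967 0.119
outer loop
vertex 2.197 0.266 4.187
vertex -0.309 0.814 3.876
vertex 1.397 0.288 2.848
endloop
endfacet
facet normal -0.513 0.014 -0.858
outer loop
vertex 1.397 0.288 2.848
vertex -0.037 1.974 3.733
vertex 1.669 1.448 2.705
endloop
endfacet
facet normal 0.828 -0.256 -0.499
outer loop
vertex 1.669 1.448 2.705
vertex 2.197 0.266 4.187
vertex 1.397 0.288 2.848
endloop
endfacet
facet normal -0.828 0.256 0.499
outer loop
vertex -0.309 0.814 3.876
vertex 0.763 1.952 5.072
vertex -0.037 1.974 3.733
endloop
endfacet
facet normal -0.226 -0.967 0.119
outer loop
vertex 0.491 0.792 5.215
vertex -0.309 0.814 3.876
vertex 2.197 0.266 4.187
endloop
endfacet
facet normal -0.828 0.256 0.499
outer loop
vertex 0.491 0.792 5.215
vertex 0.763 1.952 5.072
vertex -0.309 0.814 3.876
endloop
endfacet
facet normal 0.226 0.967 -0.119
outer loop
vertex -0.037 1.974 3.733
vertex 0.763 1.952 5.072
vertex 1.669 1.448 2.705
endloop
endfacet
facet normal 0.828 -0.256 -0.499
outer loop
vertex 2.469 1.426 4.044
vertex 2.197 0.266 4.187
vertex 1.669 1.448 2.705
endloop
endfacet
facet normal 0.226 0.967 -0.119
outer loop
vertex 1.669 1.448 2.705
vertex 0.763 1.952 5.072
vertex 2.469 1.426 4.044
endloop
endfacet
facet normal 0.513 -0.014 0.858
outer loop
vertex 2.469 1.426 4.044
vertex 0.491 0.792 5.215
vertex 2.197 0.266 4.187
endloop
endfacet
facet normal 0.513 -0.014 0.858
outer loop
vertex 0.763 1.952 5.072
vertex 0.491 0.792 5.215
vertex 2.469 1.426 4.044
endloop
endfacet
facet normal 0.185 0.942 -0.279
outer loop
vertex 1.418 0.701 -0.852
vertex 0.852 1.091 0.091
vertex 1.999 0.882 0.144
endloop
endfacet
facet normal 0.703 0.504 -0.502
outer loop
vertex 1.418 0.701 -0.852
vertex 1.999 0.882 0.144
vertex 2.222 -0.067 -0.498
endloop
endfacet
facet normal 0.406 0.004 -0.914
outer loop
vertex 1.418 0.701 -0.852
vertex 2.222 -0.067 -0.498
vertex 1.214 -0.444 -0.948
endloop
endfacet
facet normal -0.295 0.132 -0.946
outer loop
vertex 1.418 0.701 -0.852
vertex 1.214 -0.444 -0.948
vertex 0.366 0.271 -0.584
endloop
endfacet
facet normal -0.432 0.712 -0.554
outer loop
vertex 1.418 0.701 -0.852
vertex 0.366 0.271 -0.584
vertex 0.852 1.091 0.091
endloop
endfacet
facet normal 0.981 0.183 0.071
outer loop
vertex 2.222 -0.067 -0.498
vertex 1.999 0.882 0.144
vertex 2.154 -0.151 0.664
endloop
endfacet
facet normal 0.142 0.891 0.432
outer loop
vertex 1.999 0.882 0.144
vertex 0.852 1.091 0.091
vertex 1.306 0.564 1.028
endloop
endfacet
facet normal -0.856 0.518 -0.013
outer loop
vertex 0.852 1.091 0.091
vertex 0.366 0.271 -0.584
vertex 0.298 0.187 0.578
endloop
endfacet
facet normal -0.634 -0.422 -0.649
outer loop
vertex 0.366 0.271 -0.584
vertex 1.214 -0.444 -0.948
vertex 0.521 -0.762 -0.064
endloop
endfacet
facet normal 0.501 -0.628 -0.596
outer loop
vertex 1.214 -0.444 -0.948
vertex 2.222 -0.067 -0.498
vertex 1.668 -0.971 -0.011
endloop
endfacet
facet normal 0.295 -0.132 0.946
outer loop
vertex 1.102 -0.581 0.932
vertex 2.154 -0.151 0.664
vertex 1.306 0.564 1.028
endloop
endfacet
facet normal -0.406 -0.004 0.914
outer loop
vertex 1.102 -0.581 0.932
vertex 1.306 0.564 1.028
vertex 0.298 0.187 0.578
endloop
endfacet
facet normal -0.703 -0.504 0.502
outer loop
vertex 1.102 -0.581 0.932
vertex 0.298 0.187 0.578
vertex 0.521 -0.762 -0.064
endloop
endfacet
facet normal -0.185 -0.942 0.279
outer loop
vertex 1.102 -0.581 0.932
vertex 0.521 -0.762 -0.064
vertex 1.668 -0.971 -0.011
endloop
endfacet
facet normal 0.432 -0.712 0.554
outer loop
vertex 1.102 -0.581 0.932
vertex 1.668 -0.971 -0.011
vertex 2.154 -0.151 0.664
endloop
endfacet
facet normal 0.634 0.422 0.649
outer loop
vertex 1.306 0.564 1.028
vertex 2.154 -0.151 0.664
vertex 1.999 0.882 0.144
endloop
endfacet
facet normal -0.501 0.628 0.596
outer loop
vertex 0.298 0.187 0.578
vertex 1.306 0.564 1.028
vertex 0.852 1.091 0.091
endloop
endfacet
facet normal -0.981 -0.183 -0.071
outer loop
vertex 0.521 -0.762 -0.064
vertex 0.298 0.187 0.578
vertex 0.366 0.271 -0.584
endloop
endfacet
facet normal -0.142 -0.891 -0.432
outer loop
vertex 1.668 -0.971 -0.011
vertex 0.521 -0.762 -0.064
vertex 1.214 -0.444 -0.948
endloop
endfacet
facet normal 0.856 -0.518 0.013
outer loop
vertex 2.154 -0.151 0.664
vertex 1.668 -0.971 -0.011
vertex 2.222 -0.067 -0.498
endloop
endfacet

endsolid
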